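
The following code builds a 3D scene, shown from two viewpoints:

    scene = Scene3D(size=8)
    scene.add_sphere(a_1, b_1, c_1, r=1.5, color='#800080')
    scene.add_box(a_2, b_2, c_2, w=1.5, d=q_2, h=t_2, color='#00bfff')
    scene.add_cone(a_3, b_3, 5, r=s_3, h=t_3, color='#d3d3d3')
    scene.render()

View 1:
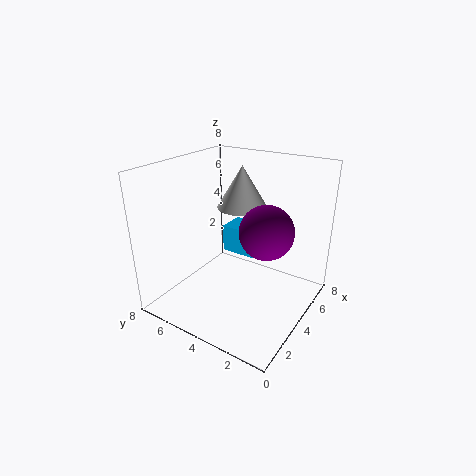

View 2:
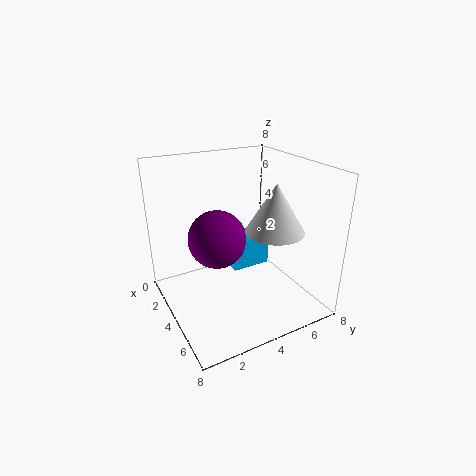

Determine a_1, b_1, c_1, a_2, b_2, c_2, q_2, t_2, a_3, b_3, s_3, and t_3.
a_1 = 4.5
b_1 = 2.5
c_1 = 4.5
a_2 = 4
b_2 = 3
c_2 = 3
q_2 = 2
t_2 = 1.5
a_3 = 6
b_3 = 5
s_3 = 1.5
t_3 = 2.5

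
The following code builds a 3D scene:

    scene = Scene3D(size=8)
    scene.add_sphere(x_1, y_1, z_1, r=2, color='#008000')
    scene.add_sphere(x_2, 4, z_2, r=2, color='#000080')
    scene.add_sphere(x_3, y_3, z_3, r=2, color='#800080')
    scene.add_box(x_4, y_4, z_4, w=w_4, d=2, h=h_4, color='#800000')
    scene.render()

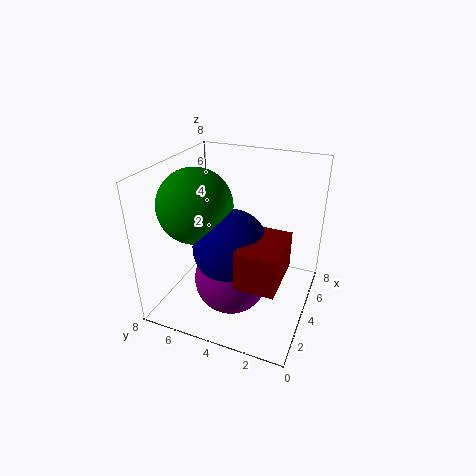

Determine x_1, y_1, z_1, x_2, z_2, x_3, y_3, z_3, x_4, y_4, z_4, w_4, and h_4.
x_1 = 3; y_1 = 6; z_1 = 6; x_2 = 3; z_2 = 4; x_3 = 3; y_3 = 4; z_3 = 2; x_4 = 1; y_4 = 1; z_4 = 3; w_4 = 3; h_4 = 2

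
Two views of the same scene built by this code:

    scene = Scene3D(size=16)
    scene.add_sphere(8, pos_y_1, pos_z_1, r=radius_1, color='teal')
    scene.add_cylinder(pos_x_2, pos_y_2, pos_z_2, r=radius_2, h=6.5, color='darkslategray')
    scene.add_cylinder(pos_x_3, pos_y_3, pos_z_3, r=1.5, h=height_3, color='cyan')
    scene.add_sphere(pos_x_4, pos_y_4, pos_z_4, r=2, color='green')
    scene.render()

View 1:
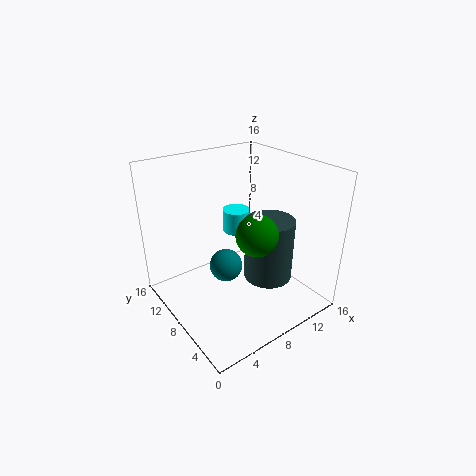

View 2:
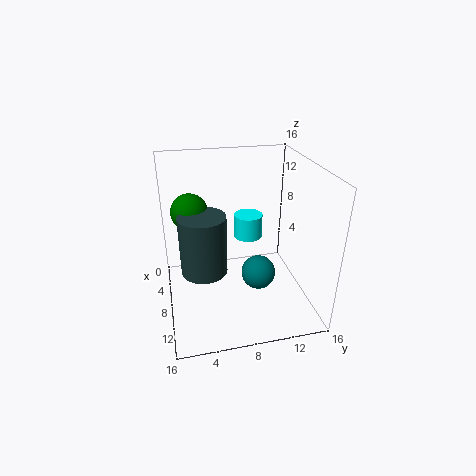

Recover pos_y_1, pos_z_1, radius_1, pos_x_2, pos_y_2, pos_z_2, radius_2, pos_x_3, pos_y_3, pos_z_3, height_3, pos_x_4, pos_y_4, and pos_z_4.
pos_y_1 = 10.5; pos_z_1 = 3; radius_1 = 2; pos_x_2 = 9; pos_y_2 = 4; pos_z_2 = 5; radius_2 = 2.5; pos_x_3 = 8.5; pos_y_3 = 9; pos_z_3 = 8.5; height_3 = 2.5; pos_x_4 = 6.5; pos_y_4 = 3; pos_z_4 = 11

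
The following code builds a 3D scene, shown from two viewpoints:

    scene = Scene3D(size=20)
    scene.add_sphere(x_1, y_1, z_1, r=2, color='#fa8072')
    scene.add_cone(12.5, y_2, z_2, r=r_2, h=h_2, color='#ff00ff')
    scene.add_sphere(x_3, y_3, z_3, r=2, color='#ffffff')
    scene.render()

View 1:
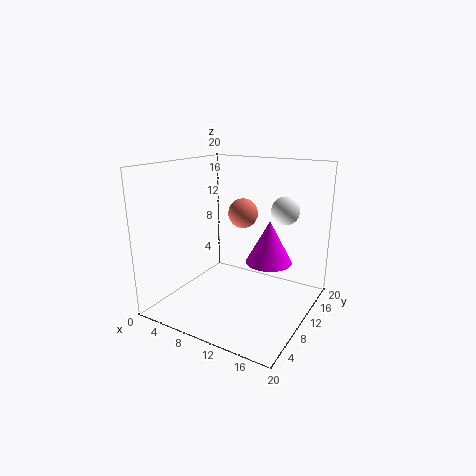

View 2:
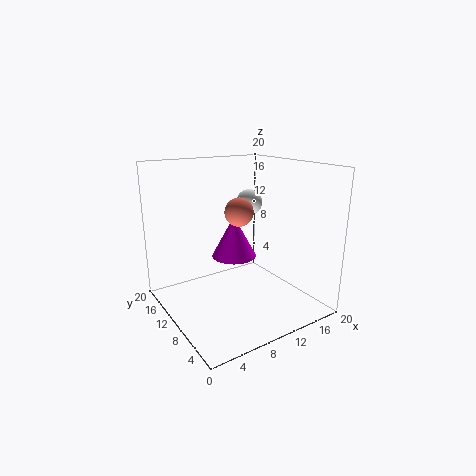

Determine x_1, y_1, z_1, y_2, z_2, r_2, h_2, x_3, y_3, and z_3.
x_1 = 10.5
y_1 = 10.5
z_1 = 13.5
y_2 = 15
z_2 = 5
r_2 = 3.5
h_2 = 6.5
x_3 = 15
y_3 = 14.5
z_3 = 13.5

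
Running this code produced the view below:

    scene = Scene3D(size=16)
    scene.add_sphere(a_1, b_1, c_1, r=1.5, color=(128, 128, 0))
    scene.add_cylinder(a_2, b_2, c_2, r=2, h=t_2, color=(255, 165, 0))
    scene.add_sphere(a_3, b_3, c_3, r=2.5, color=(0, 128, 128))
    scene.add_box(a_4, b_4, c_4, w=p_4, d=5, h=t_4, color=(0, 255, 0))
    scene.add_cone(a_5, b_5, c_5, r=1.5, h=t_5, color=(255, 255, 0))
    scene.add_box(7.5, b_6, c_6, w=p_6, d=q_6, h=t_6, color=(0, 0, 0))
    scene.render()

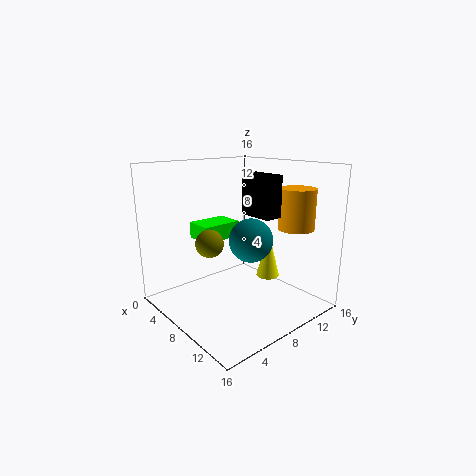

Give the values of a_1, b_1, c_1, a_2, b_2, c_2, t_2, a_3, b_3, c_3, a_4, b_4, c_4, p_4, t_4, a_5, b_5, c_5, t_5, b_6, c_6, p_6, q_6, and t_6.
a_1 = 7.5
b_1 = 4.5
c_1 = 8
a_2 = 12
b_2 = 13
c_2 = 9
t_2 = 4.5
a_3 = 8.5
b_3 = 9.5
c_3 = 7.5
a_4 = 0.5
b_4 = 6.5
c_4 = 6.5
p_4 = 3.5
t_4 = 2
a_5 = 6.5
b_5 = 14.5
c_5 = 1
t_5 = 6
b_6 = 9
c_6 = 10.5
p_6 = 4
q_6 = 2
t_6 = 4.5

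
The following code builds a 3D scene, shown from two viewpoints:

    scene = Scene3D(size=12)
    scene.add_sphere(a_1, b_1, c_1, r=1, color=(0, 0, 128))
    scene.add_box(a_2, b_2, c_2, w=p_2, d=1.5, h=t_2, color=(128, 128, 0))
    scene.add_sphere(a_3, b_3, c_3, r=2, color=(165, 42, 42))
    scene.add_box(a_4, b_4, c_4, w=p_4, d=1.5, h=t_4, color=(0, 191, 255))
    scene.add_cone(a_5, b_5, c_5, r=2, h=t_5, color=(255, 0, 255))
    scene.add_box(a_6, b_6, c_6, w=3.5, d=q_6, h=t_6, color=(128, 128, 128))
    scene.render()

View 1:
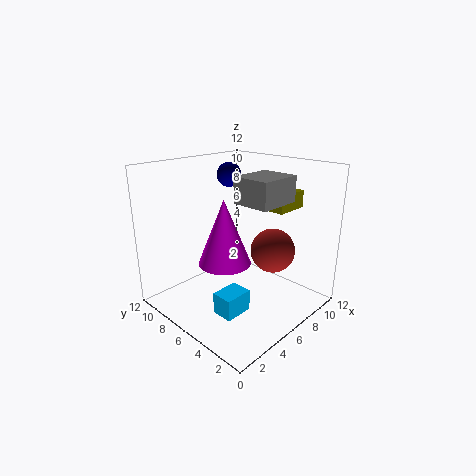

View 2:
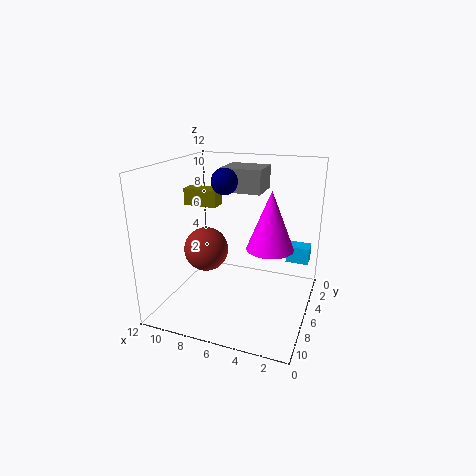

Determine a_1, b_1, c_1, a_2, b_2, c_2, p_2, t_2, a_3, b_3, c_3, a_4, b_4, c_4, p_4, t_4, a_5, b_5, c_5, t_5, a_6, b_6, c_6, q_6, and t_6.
a_1 = 6.5
b_1 = 7.5
c_1 = 11
a_2 = 8.5
b_2 = 3.5
c_2 = 8
p_2 = 3
t_2 = 1.5
a_3 = 9.5
b_3 = 5
c_3 = 4
a_4 = 0.5
b_4 = 1.5
c_4 = 3
p_4 = 2
t_4 = 1.5
a_5 = 3.5
b_5 = 5
c_5 = 5
t_5 = 5
a_6 = 4.5
b_6 = 2
c_6 = 9.5
q_6 = 3
t_6 = 2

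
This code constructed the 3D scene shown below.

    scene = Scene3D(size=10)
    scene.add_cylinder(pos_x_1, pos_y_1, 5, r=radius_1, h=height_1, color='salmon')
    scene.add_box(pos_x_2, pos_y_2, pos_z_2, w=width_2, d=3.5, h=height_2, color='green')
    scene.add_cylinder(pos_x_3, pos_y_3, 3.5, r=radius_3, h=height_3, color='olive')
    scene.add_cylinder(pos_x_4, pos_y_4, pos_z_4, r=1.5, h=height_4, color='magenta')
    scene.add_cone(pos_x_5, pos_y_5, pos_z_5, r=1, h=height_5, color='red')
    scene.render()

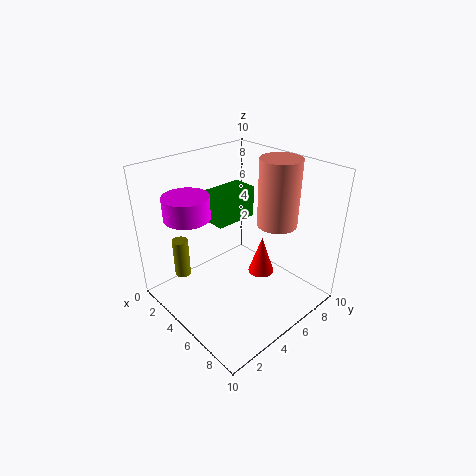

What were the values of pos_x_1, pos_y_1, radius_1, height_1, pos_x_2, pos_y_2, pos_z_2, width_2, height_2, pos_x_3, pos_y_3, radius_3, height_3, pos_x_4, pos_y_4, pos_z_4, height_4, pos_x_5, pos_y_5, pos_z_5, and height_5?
pos_x_1 = 5.5; pos_y_1 = 8.5; radius_1 = 1.5; height_1 = 5; pos_x_2 = 0.5; pos_y_2 = 5.5; pos_z_2 = 4.5; width_2 = 2; height_2 = 2.5; pos_x_3 = 4; pos_y_3 = 1; radius_3 = 0.5; height_3 = 2.5; pos_x_4 = 3.5; pos_y_4 = 2; pos_z_4 = 7; height_4 = 1.5; pos_x_5 = 5; pos_y_5 = 7.5; pos_z_5 = 1; height_5 = 3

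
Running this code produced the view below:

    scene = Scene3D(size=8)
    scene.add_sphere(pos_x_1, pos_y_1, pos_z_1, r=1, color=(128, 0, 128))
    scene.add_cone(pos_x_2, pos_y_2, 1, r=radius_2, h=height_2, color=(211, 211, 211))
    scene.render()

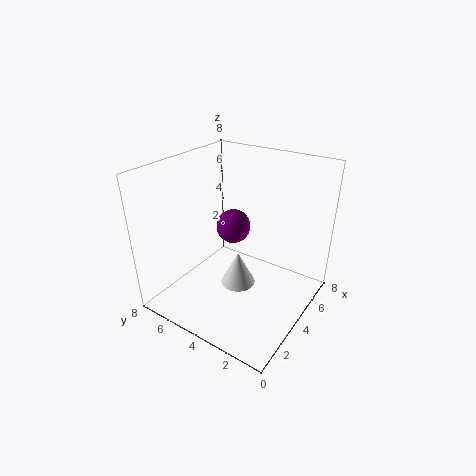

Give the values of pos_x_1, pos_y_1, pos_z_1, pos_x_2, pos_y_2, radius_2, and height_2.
pos_x_1 = 5, pos_y_1 = 5, pos_z_1 = 4, pos_x_2 = 4, pos_y_2 = 4, radius_2 = 1, height_2 = 2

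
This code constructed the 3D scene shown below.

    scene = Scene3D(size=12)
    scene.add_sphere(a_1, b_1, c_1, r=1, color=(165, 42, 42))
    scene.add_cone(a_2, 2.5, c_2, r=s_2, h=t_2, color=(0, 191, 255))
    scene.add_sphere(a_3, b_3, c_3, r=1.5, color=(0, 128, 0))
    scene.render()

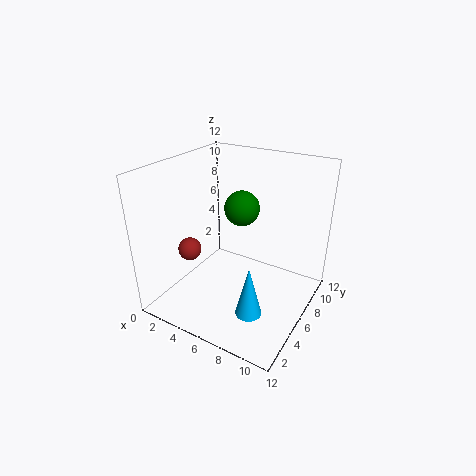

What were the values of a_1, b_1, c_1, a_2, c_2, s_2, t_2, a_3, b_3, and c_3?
a_1 = 2
b_1 = 4.5
c_1 = 4.5
a_2 = 9
c_2 = 2
s_2 = 1
t_2 = 4
a_3 = 5.5
b_3 = 7.5
c_3 = 8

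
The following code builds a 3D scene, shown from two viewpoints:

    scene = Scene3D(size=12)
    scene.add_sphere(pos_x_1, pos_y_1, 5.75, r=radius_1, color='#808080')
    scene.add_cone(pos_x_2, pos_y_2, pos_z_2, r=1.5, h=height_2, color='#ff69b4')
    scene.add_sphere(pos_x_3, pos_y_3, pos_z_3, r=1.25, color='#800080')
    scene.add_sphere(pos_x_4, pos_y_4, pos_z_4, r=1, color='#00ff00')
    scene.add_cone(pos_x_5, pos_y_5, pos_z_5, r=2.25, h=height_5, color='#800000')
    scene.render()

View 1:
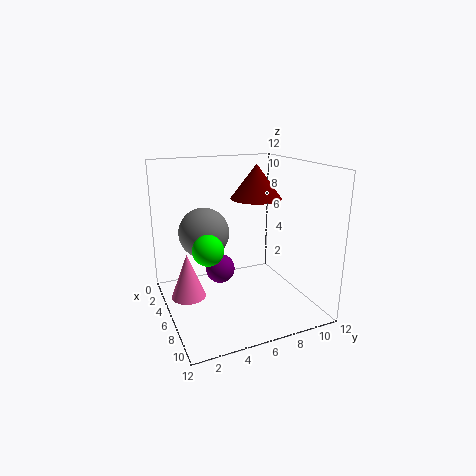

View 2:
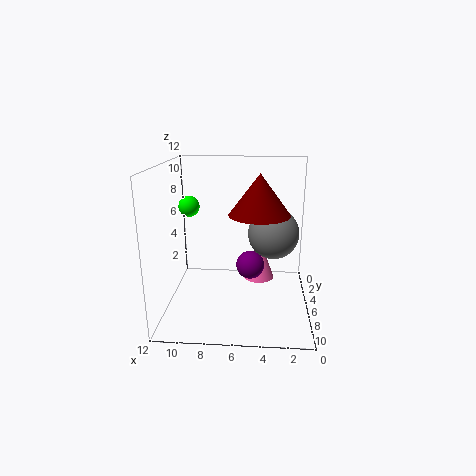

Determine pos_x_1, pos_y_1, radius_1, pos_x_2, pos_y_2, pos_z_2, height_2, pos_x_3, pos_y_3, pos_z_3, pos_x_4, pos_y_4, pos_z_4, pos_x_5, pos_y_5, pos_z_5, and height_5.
pos_x_1 = 3, pos_y_1 = 4, radius_1 = 2.25, pos_x_2 = 4.25, pos_y_2 = 2, pos_z_2 = 0.5, height_2 = 4, pos_x_3 = 5, pos_y_3 = 4.75, pos_z_3 = 3, pos_x_4 = 11, pos_y_4 = 1.75, pos_z_4 = 7.5, pos_x_5 = 4.25, pos_y_5 = 8.5, pos_z_5 = 8.75, height_5 = 3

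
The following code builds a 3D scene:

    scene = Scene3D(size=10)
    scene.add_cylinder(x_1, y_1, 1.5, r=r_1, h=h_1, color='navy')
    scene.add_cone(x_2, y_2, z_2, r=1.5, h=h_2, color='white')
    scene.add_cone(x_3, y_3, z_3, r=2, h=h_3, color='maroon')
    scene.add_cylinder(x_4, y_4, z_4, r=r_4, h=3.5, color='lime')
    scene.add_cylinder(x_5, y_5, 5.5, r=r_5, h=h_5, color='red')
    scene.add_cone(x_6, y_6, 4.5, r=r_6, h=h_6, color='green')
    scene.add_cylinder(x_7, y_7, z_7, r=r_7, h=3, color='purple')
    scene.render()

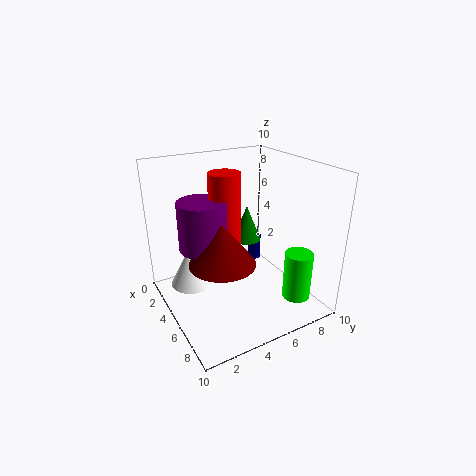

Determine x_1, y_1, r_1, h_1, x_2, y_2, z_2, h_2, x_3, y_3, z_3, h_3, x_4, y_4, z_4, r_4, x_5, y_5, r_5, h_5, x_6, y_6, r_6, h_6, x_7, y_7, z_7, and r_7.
x_1 = 2.5, y_1 = 8, r_1 = 0.5, h_1 = 2, x_2 = 3.5, y_2 = 2, z_2 = 1.5, h_2 = 3, x_3 = 7.5, y_3 = 2.5, z_3 = 5, h_3 = 2.5, x_4 = 7.5, y_4 = 8.5, z_4 = 0.5, r_4 = 1, x_5 = 6, y_5 = 3.5, r_5 = 1, h_5 = 4.5, x_6 = 4.5, y_6 = 6, r_6 = 1, h_6 = 2.5, x_7 = 6, y_7 = 2, z_7 = 5.5, r_7 = 1.5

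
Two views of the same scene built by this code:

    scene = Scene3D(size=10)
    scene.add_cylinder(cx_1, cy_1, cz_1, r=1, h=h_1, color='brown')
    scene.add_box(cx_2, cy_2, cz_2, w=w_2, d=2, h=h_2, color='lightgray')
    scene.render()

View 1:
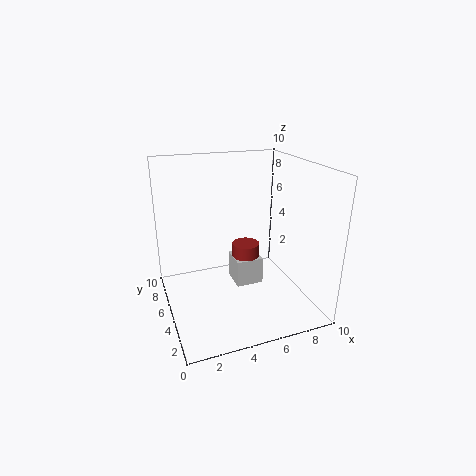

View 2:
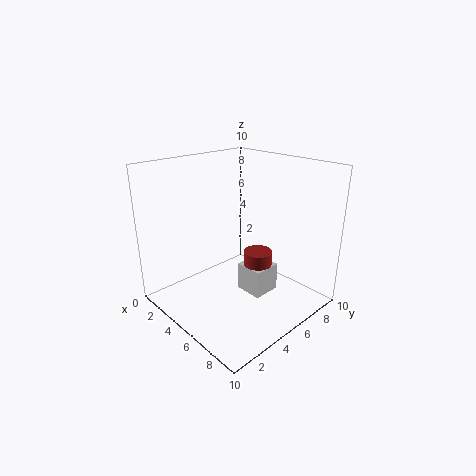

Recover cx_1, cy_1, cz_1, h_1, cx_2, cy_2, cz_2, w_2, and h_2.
cx_1 = 6, cy_1 = 6, cz_1 = 2, h_1 = 2, cx_2 = 5, cy_2 = 5, cz_2 = 1, w_2 = 2, h_2 = 2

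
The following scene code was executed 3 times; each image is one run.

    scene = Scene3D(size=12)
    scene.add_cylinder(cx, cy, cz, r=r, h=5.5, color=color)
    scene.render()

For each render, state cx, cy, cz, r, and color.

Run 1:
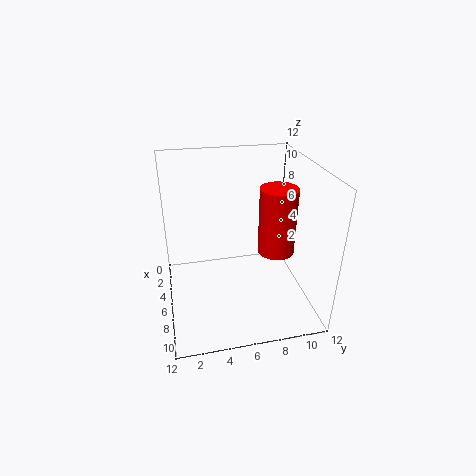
cx = 7; cy = 9; cz = 5; r = 1.5; color = 'red'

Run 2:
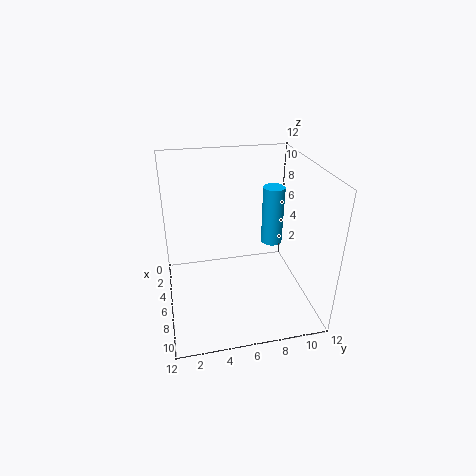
cx = 3; cy = 10; cz = 3.5; r = 1; color = 'deepskyblue'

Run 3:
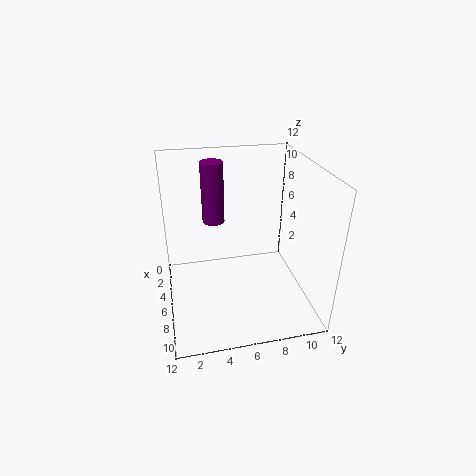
cx = 2.5; cy = 4.5; cz = 6; r = 1; color = 'purple'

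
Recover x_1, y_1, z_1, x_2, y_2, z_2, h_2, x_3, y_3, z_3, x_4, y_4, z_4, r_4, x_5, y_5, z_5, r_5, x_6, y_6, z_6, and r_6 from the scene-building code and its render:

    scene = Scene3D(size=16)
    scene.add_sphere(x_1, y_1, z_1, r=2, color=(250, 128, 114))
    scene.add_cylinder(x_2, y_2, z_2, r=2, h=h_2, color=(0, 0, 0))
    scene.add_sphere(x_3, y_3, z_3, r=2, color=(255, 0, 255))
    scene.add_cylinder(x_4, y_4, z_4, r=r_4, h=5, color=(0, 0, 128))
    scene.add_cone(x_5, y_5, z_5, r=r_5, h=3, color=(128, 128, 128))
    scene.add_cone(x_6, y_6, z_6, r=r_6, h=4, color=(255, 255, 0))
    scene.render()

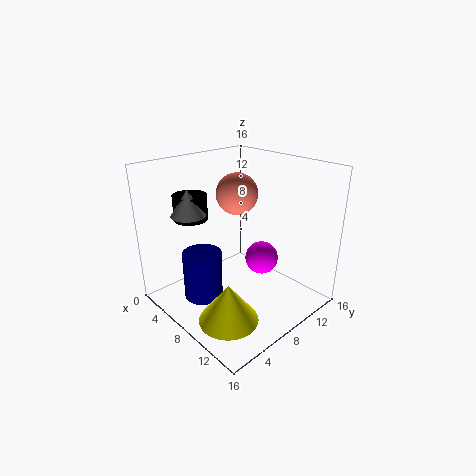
x_1 = 10, y_1 = 6, z_1 = 14, x_2 = 2, y_2 = 6, z_2 = 9, h_2 = 3, x_3 = 8, y_3 = 12, z_3 = 4, x_4 = 8, y_4 = 3, z_4 = 3, r_4 = 2, x_5 = 3, y_5 = 5, z_5 = 10, r_5 = 2, x_6 = 12, y_6 = 3, z_6 = 2, r_6 = 3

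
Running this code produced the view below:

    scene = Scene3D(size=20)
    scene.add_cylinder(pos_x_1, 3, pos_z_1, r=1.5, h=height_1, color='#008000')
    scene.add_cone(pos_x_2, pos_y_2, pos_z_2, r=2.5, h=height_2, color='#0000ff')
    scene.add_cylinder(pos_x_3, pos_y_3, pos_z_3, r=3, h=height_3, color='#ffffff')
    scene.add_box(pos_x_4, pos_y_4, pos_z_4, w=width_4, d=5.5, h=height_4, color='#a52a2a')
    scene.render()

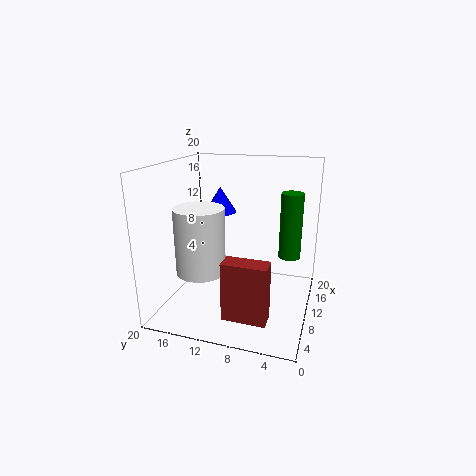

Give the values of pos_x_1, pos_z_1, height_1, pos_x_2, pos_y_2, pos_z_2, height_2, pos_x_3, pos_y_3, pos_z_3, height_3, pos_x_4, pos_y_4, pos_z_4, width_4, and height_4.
pos_x_1 = 11.5; pos_z_1 = 7.5; height_1 = 9; pos_x_2 = 16.5; pos_y_2 = 15; pos_z_2 = 11.5; height_2 = 4; pos_x_3 = 3; pos_y_3 = 12.5; pos_z_3 = 8; height_3 = 8; pos_x_4 = 1.5; pos_y_4 = 4; pos_z_4 = 2.5; width_4 = 2.5; height_4 = 7.5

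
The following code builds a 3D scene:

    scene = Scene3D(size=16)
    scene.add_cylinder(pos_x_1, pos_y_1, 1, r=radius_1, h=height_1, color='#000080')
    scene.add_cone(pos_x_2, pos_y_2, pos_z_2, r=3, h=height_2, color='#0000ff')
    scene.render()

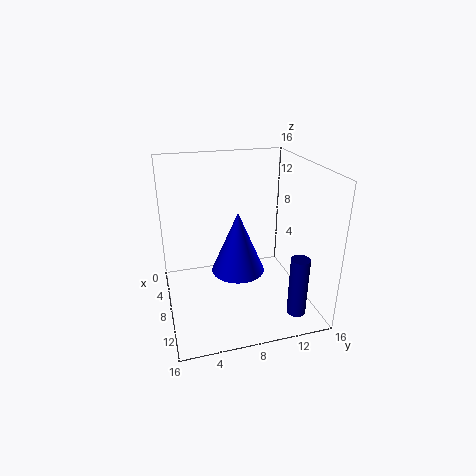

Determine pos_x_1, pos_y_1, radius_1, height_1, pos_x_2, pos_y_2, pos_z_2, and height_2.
pos_x_1 = 13.5
pos_y_1 = 13
radius_1 = 1
height_1 = 6.5
pos_x_2 = 8
pos_y_2 = 8
pos_z_2 = 4
height_2 = 7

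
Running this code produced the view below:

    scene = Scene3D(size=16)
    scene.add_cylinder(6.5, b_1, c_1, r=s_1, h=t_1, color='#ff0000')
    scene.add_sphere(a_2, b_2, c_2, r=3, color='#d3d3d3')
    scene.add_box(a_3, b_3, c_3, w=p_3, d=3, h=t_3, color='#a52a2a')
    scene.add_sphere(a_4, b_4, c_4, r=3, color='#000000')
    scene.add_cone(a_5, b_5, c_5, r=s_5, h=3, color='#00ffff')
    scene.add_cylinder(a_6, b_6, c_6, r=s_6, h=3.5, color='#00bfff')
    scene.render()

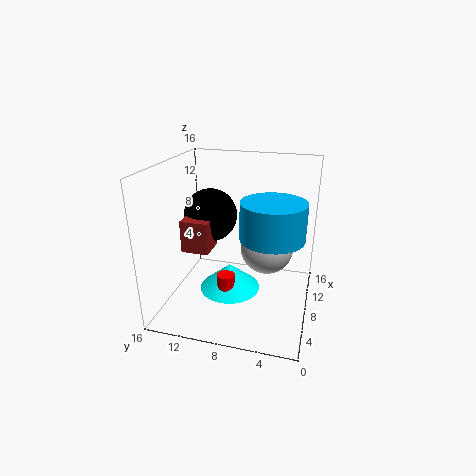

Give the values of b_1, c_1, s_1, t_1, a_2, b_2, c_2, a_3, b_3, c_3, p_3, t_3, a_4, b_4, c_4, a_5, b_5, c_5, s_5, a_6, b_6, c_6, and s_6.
b_1 = 9; c_1 = 1; s_1 = 1; t_1 = 3; a_2 = 9.5; b_2 = 5; c_2 = 6.5; a_3 = 5; b_3 = 10.5; c_3 = 7; p_3 = 3; t_3 = 3.5; a_4 = 9; b_4 = 11.5; c_4 = 10; a_5 = 8; b_5 = 9; c_5 = 1.5; s_5 = 3.5; a_6 = 3.5; b_6 = 3.5; c_6 = 10.5; s_6 = 3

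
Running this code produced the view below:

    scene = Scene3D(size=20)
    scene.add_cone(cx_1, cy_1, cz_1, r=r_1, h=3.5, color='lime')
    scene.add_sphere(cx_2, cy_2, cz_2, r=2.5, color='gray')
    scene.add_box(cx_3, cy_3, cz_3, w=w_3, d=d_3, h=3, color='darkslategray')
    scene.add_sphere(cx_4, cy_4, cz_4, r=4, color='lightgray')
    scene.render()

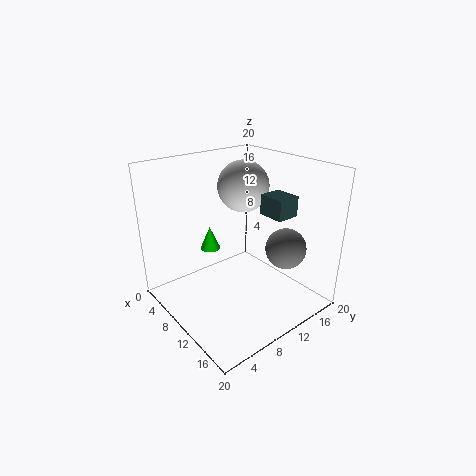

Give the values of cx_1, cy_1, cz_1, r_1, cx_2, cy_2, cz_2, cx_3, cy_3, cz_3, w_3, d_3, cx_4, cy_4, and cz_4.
cx_1 = 4.5
cy_1 = 9
cz_1 = 6.5
r_1 = 1.5
cx_2 = 17.5
cy_2 = 11.5
cz_2 = 11
cx_3 = 9
cy_3 = 15
cz_3 = 12
w_3 = 4
d_3 = 3.5
cx_4 = 4.5
cy_4 = 15.5
cz_4 = 15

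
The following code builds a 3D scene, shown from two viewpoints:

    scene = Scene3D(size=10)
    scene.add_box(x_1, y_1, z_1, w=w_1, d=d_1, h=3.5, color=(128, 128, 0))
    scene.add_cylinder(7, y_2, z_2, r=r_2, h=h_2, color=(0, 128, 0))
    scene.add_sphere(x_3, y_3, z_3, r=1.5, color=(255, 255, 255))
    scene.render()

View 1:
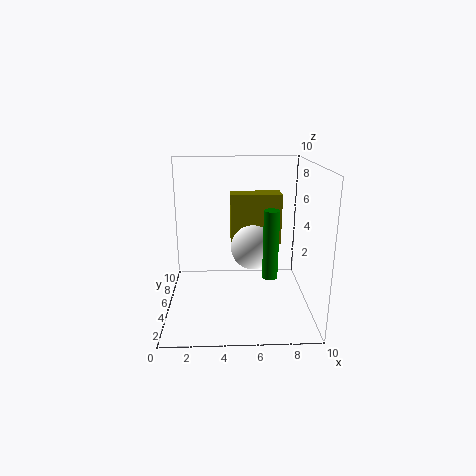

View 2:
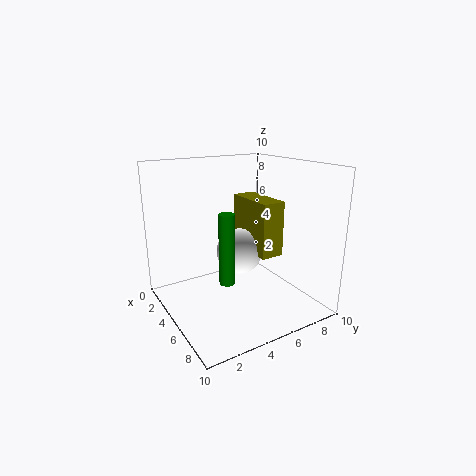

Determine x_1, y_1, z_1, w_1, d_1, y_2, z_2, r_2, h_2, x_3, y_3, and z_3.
x_1 = 4.5, y_1 = 5, z_1 = 4.5, w_1 = 3.5, d_1 = 1.5, y_2 = 3, z_2 = 3, r_2 = 0.5, h_2 = 4.5, x_3 = 6, y_3 = 4.5, z_3 = 4.5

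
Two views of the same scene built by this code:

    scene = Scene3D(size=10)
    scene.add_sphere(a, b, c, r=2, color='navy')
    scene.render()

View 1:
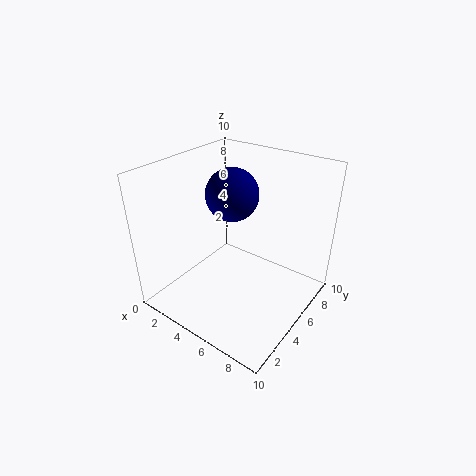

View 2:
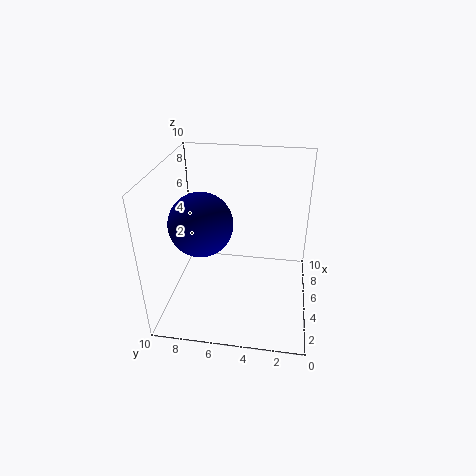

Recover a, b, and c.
a = 3, b = 7, c = 7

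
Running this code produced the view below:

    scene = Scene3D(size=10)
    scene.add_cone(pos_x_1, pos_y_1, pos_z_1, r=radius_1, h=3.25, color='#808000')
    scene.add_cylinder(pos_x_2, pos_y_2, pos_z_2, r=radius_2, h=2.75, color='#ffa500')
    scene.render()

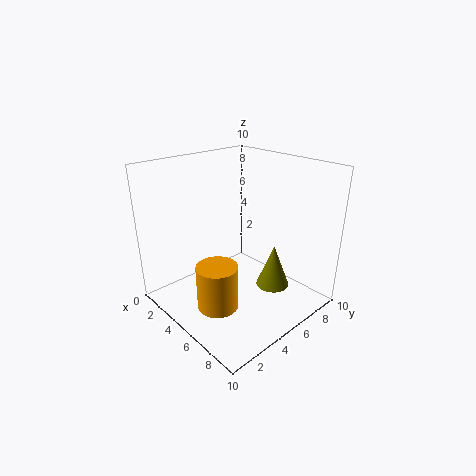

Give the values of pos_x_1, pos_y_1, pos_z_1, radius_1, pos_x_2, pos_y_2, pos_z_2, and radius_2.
pos_x_1 = 6
pos_y_1 = 7.75
pos_z_1 = 0.5
radius_1 = 1.25
pos_x_2 = 7
pos_y_2 = 1.5
pos_z_2 = 2.25
radius_2 = 1.25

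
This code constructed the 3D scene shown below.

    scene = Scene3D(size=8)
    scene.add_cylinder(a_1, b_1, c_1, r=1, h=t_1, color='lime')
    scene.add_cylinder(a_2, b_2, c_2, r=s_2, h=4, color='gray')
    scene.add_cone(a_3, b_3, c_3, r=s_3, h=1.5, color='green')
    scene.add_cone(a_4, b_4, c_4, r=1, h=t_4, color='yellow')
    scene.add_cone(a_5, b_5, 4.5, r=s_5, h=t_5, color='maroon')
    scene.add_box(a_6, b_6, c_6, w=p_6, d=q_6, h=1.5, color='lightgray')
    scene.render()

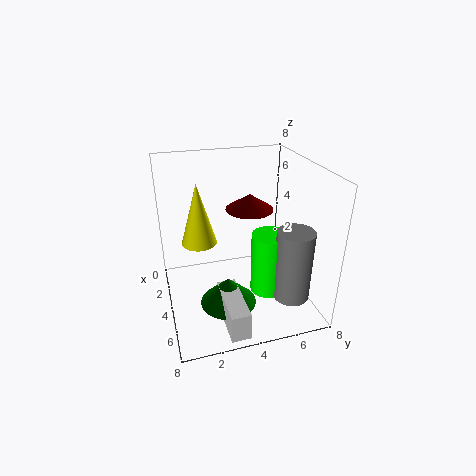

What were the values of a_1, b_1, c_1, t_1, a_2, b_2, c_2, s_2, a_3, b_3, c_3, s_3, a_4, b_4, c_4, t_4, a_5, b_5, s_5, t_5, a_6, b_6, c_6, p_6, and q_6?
a_1 = 5
b_1 = 5.5
c_1 = 1
t_1 = 3.5
a_2 = 6
b_2 = 6.5
c_2 = 1
s_2 = 1
a_3 = 5.5
b_3 = 3
c_3 = 1
s_3 = 1.5
a_4 = 3
b_4 = 2
c_4 = 3.5
t_4 = 3.5
a_5 = 1.5
b_5 = 5.5
s_5 = 1.5
t_5 = 1
a_6 = 5
b_6 = 2.5
c_6 = 0.5
p_6 = 3
q_6 = 1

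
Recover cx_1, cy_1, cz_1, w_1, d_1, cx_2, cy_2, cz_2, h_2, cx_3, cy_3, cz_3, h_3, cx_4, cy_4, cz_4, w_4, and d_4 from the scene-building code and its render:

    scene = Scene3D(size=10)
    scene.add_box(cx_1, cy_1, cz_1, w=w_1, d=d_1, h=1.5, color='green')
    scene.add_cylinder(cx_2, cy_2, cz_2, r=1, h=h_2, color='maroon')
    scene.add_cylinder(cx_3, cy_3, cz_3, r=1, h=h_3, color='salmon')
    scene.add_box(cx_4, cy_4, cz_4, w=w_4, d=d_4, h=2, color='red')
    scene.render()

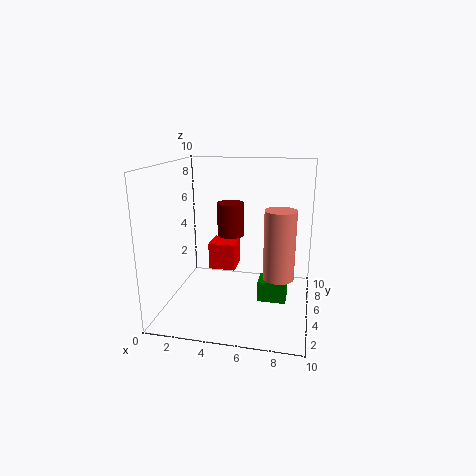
cx_1 = 6.5; cy_1 = 4.5; cz_1 = 0.5; w_1 = 2; d_1 = 1.5; cx_2 = 4; cy_2 = 7; cz_2 = 4.5; h_2 = 2.5; cx_3 = 8; cy_3 = 3.5; cz_3 = 3; h_3 = 4.5; cx_4 = 2.5; cy_4 = 6; cz_4 = 2; w_4 = 2; d_4 = 2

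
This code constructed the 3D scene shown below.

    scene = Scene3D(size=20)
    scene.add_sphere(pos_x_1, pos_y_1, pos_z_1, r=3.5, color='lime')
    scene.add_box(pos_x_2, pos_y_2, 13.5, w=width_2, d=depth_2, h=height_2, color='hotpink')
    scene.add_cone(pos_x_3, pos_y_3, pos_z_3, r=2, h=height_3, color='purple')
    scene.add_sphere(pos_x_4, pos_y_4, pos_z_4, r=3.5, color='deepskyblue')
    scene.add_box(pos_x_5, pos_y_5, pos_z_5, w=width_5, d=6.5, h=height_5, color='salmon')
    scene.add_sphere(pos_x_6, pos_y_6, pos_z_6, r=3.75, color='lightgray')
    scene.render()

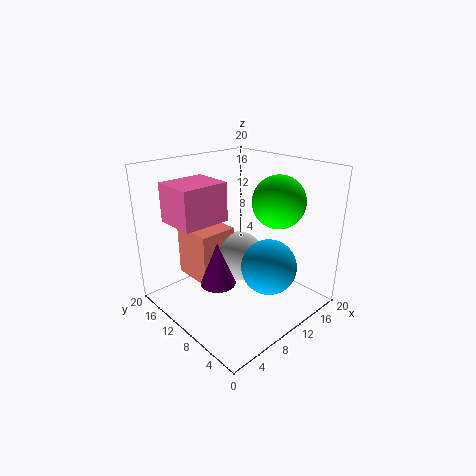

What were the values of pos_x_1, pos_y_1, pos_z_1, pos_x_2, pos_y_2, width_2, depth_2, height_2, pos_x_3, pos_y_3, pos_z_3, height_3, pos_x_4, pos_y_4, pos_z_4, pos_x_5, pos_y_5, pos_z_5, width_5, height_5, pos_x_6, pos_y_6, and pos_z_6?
pos_x_1 = 13.25; pos_y_1 = 5.75; pos_z_1 = 15.5; pos_x_2 = 1.25; pos_y_2 = 9.25; width_2 = 6.25; depth_2 = 5.5; height_2 = 5; pos_x_3 = 2.25; pos_y_3 = 5; pos_z_3 = 8.5; height_3 = 5; pos_x_4 = 9.5; pos_y_4 = 3.75; pos_z_4 = 8.25; pos_x_5 = 6.25; pos_y_5 = 13; pos_z_5 = 2.25; width_5 = 5.75; height_5 = 7.75; pos_x_6 = 12.25; pos_y_6 = 12.25; pos_z_6 = 5.5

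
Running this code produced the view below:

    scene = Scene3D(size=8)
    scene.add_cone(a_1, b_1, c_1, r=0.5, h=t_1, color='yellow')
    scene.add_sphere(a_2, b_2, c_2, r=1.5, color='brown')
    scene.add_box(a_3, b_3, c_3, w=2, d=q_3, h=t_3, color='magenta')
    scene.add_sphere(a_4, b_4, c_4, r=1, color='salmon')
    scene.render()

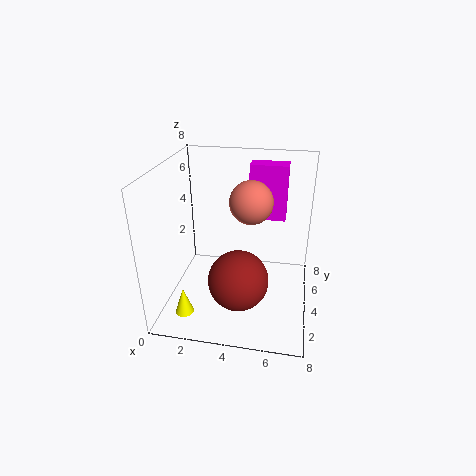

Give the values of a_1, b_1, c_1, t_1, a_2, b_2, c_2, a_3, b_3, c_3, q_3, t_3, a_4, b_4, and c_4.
a_1 = 1.5, b_1 = 1.5, c_1 = 0.5, t_1 = 1.5, a_2 = 4.5, b_2 = 1.5, c_2 = 3, a_3 = 4.5, b_3 = 4.5, c_3 = 5, q_3 = 1, t_3 = 3, a_4 = 5, b_4 = 2, c_4 = 7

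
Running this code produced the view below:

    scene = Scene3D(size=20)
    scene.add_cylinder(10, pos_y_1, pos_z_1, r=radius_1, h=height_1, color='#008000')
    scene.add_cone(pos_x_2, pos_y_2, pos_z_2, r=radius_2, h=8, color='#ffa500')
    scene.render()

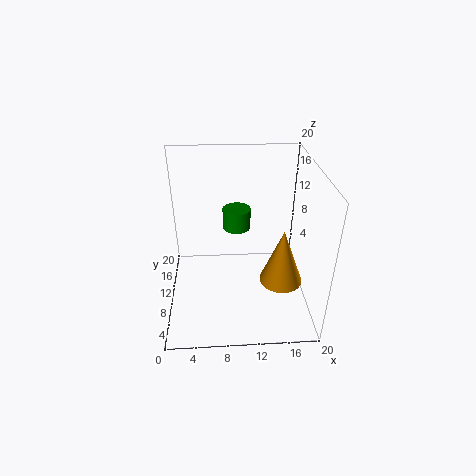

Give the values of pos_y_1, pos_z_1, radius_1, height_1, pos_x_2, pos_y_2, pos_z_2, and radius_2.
pos_y_1 = 13; pos_z_1 = 10; radius_1 = 2; height_1 = 3; pos_x_2 = 16; pos_y_2 = 8; pos_z_2 = 4; radius_2 = 3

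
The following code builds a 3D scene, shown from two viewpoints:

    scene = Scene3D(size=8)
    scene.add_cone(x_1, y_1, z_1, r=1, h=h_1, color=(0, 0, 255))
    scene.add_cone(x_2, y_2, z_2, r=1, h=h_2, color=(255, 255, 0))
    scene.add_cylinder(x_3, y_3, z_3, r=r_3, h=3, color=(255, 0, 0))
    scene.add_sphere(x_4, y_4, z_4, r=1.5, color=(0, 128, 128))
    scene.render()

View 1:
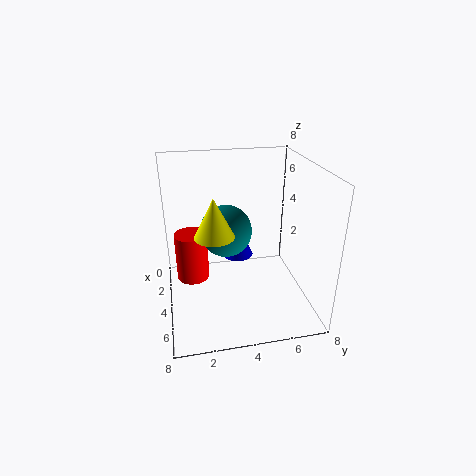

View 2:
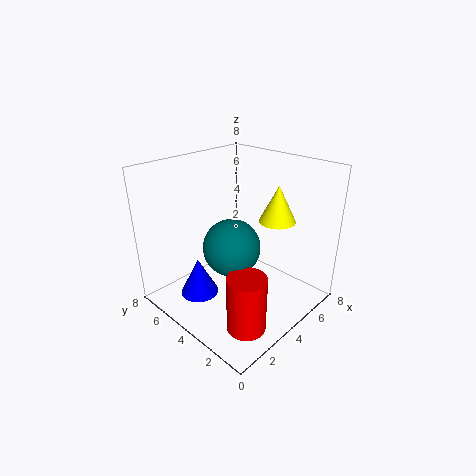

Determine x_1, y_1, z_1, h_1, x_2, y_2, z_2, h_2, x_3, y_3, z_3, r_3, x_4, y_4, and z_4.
x_1 = 1.5; y_1 = 4.5; z_1 = 1.5; h_1 = 2; x_2 = 5.5; y_2 = 2.5; z_2 = 5; h_2 = 2; x_3 = 2; y_3 = 1.5; z_3 = 0.5; r_3 = 1; x_4 = 3; y_4 = 3.5; z_4 = 4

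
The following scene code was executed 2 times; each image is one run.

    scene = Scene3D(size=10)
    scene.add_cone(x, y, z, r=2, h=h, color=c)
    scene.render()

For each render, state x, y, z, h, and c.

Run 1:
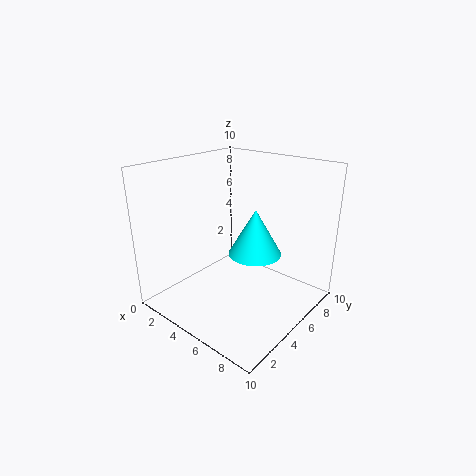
x = 5; y = 7; z = 3; h = 3.5; c = 'cyan'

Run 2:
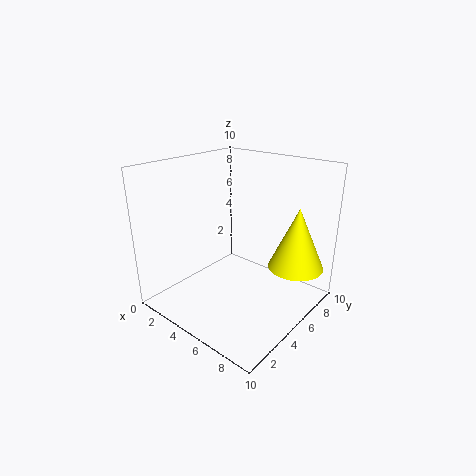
x = 8; y = 8; z = 2.5; h = 4.5; c = 'yellow'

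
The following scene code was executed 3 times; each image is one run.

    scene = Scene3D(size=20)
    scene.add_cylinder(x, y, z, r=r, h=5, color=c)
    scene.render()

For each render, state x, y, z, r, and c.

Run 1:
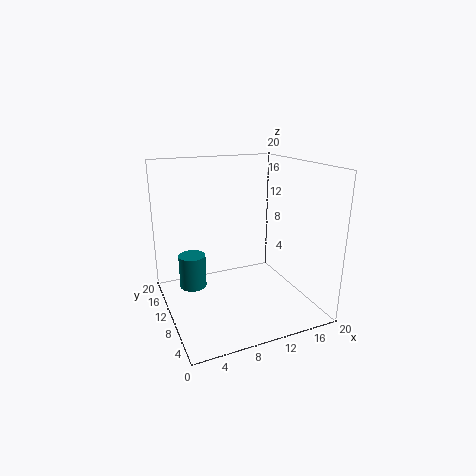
x = 4.5; y = 14.5; z = 1.5; r = 2; c = 'teal'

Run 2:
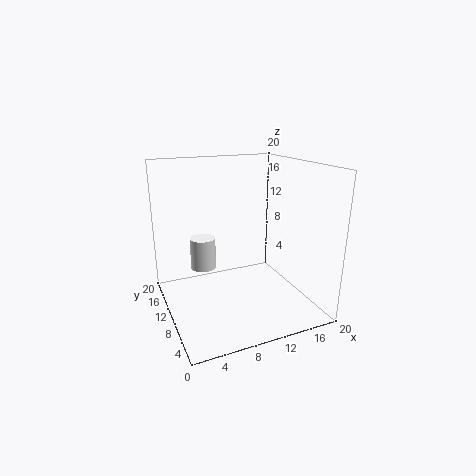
x = 7; y = 17; z = 3; r = 2; c = 'white'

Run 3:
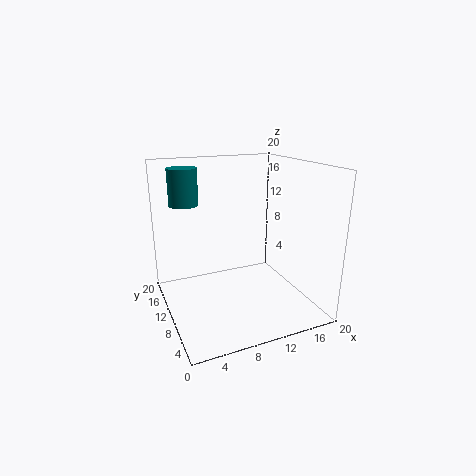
x = 3.5; y = 13.5; z = 14.5; r = 2; c = 'teal'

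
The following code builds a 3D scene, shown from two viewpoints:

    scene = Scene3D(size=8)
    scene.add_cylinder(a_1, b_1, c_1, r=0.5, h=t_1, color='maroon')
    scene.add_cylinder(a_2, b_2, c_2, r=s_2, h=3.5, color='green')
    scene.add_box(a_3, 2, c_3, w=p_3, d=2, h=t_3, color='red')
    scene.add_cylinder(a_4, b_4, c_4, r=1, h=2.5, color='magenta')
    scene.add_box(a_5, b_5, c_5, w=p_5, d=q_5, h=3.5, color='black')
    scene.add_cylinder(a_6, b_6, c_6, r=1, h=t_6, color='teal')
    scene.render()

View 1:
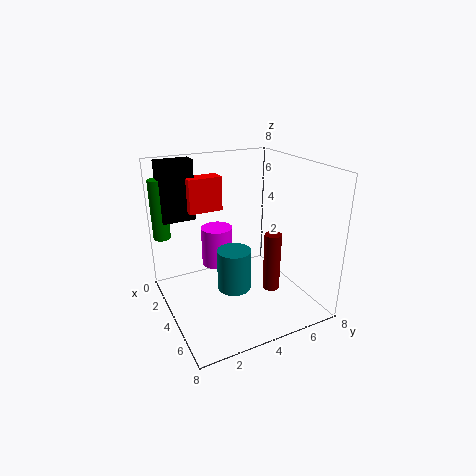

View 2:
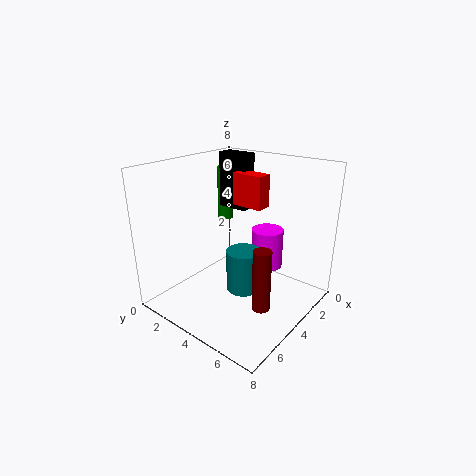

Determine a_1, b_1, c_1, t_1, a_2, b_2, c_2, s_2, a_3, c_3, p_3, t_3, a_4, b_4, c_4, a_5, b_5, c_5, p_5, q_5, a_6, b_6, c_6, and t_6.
a_1 = 4.5
b_1 = 6
c_1 = 0.5
t_1 = 3.5
a_2 = 1
b_2 = 0.5
c_2 = 3.5
s_2 = 0.5
a_3 = 1
c_3 = 5
p_3 = 1
t_3 = 2
a_4 = 1
b_4 = 4
c_4 = 1
a_5 = 0.5
b_5 = 0.5
c_5 = 4.5
p_5 = 1
q_5 = 2
a_6 = 3.5
b_6 = 4
c_6 = 0.5
t_6 = 2.5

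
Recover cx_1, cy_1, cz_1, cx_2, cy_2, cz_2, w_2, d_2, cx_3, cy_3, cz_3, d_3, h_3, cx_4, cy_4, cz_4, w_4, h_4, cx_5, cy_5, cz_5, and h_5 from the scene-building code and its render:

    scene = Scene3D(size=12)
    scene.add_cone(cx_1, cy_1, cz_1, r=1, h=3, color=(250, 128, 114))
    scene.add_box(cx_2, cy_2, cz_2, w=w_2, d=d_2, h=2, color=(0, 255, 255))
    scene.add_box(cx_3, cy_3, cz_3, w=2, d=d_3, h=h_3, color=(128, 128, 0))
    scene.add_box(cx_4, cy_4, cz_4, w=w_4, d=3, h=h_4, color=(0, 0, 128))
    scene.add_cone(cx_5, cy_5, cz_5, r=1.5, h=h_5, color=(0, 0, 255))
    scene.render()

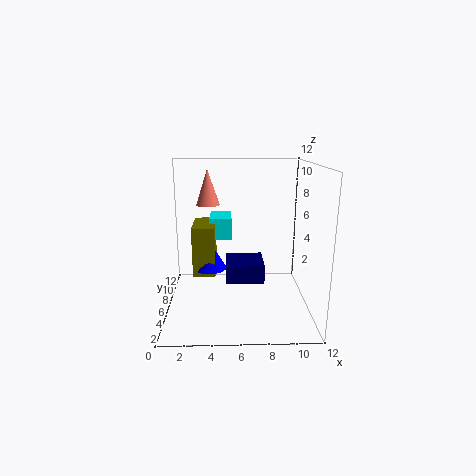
cx_1 = 3.5, cy_1 = 7.5, cz_1 = 8.5, cx_2 = 3.5, cy_2 = 8.5, cz_2 = 5, w_2 = 2, d_2 = 3, cx_3 = 2, cy_3 = 7, cz_3 = 2, d_3 = 4, h_3 = 4.5, cx_4 = 5, cy_4 = 3.5, cz_4 = 3, w_4 = 3, h_4 = 1.5, cx_5 = 3.5, cy_5 = 8, cz_5 = 2.5, h_5 = 2.5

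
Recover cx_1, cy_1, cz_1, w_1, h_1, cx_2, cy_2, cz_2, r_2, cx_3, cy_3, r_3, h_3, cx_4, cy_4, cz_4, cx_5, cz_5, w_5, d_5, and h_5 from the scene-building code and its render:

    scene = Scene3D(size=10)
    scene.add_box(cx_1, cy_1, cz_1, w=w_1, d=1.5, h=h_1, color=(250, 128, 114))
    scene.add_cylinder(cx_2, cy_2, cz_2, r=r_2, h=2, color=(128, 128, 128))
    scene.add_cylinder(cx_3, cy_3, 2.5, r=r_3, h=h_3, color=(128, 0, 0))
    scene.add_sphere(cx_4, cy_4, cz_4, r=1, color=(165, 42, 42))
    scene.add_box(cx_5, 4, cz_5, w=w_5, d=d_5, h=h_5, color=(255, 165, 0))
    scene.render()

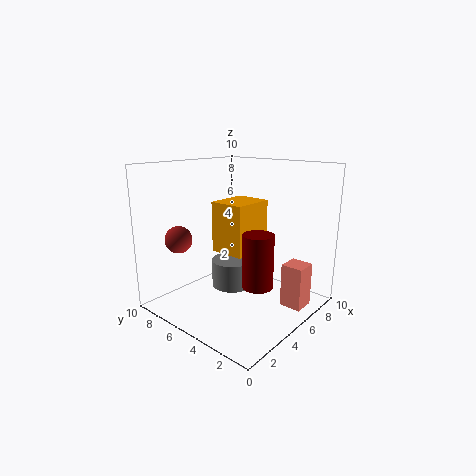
cx_1 = 6
cy_1 = 0.5
cz_1 = 0.5
w_1 = 1.5
h_1 = 3
cx_2 = 5.5
cy_2 = 6
cz_2 = 1
r_2 = 1.5
cx_3 = 4
cy_3 = 2.5
r_3 = 1
h_3 = 3.5
cx_4 = 3
cy_4 = 9
cz_4 = 4.5
cx_5 = 4
cz_5 = 4
w_5 = 3
d_5 = 2.5
h_5 = 3.5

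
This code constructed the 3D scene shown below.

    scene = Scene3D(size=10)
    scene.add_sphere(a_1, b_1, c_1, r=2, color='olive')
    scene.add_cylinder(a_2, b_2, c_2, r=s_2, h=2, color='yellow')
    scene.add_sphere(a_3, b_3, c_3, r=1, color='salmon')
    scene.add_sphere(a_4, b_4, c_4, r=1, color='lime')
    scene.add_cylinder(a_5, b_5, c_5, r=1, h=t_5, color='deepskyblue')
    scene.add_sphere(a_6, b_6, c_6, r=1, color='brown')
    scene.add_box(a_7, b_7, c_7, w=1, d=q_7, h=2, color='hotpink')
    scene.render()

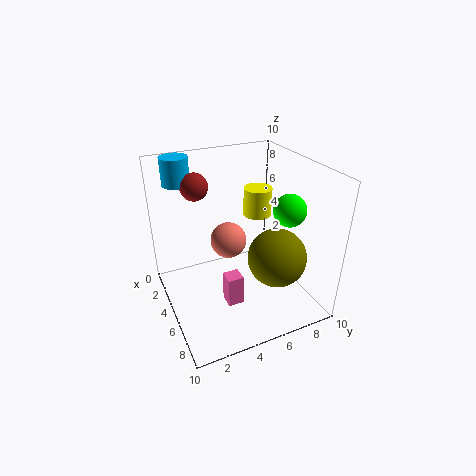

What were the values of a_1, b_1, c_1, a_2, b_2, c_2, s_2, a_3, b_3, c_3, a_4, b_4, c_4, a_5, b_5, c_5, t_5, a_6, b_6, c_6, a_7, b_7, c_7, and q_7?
a_1 = 7; b_1 = 7; c_1 = 4; a_2 = 4; b_2 = 7; c_2 = 6; s_2 = 1; a_3 = 8; b_3 = 3; c_3 = 7; a_4 = 8; b_4 = 7; c_4 = 8; a_5 = 1; b_5 = 2; c_5 = 8; t_5 = 2; a_6 = 2; b_6 = 3; c_6 = 8; a_7 = 7; b_7 = 3; c_7 = 2; q_7 = 1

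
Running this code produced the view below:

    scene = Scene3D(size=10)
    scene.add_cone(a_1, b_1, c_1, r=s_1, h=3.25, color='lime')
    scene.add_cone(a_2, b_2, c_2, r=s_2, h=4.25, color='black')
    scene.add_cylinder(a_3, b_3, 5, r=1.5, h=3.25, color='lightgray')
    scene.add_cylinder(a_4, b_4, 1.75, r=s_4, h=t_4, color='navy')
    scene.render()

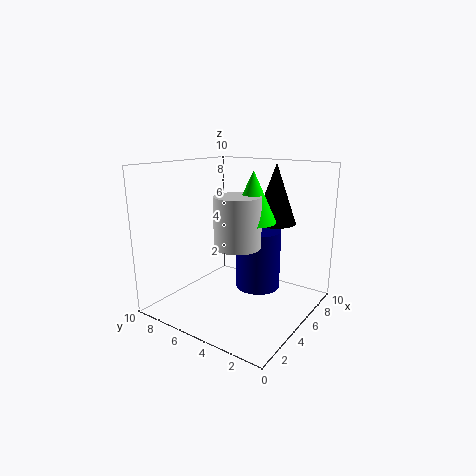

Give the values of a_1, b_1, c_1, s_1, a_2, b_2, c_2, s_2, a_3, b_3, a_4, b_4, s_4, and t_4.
a_1 = 4.5
b_1 = 3.5
c_1 = 6.5
s_1 = 1.5
a_2 = 7.5
b_2 = 3.5
c_2 = 5.75
s_2 = 1.5
a_3 = 3.5
b_3 = 4
a_4 = 5.25
b_4 = 3.5
s_4 = 1.5
t_4 = 4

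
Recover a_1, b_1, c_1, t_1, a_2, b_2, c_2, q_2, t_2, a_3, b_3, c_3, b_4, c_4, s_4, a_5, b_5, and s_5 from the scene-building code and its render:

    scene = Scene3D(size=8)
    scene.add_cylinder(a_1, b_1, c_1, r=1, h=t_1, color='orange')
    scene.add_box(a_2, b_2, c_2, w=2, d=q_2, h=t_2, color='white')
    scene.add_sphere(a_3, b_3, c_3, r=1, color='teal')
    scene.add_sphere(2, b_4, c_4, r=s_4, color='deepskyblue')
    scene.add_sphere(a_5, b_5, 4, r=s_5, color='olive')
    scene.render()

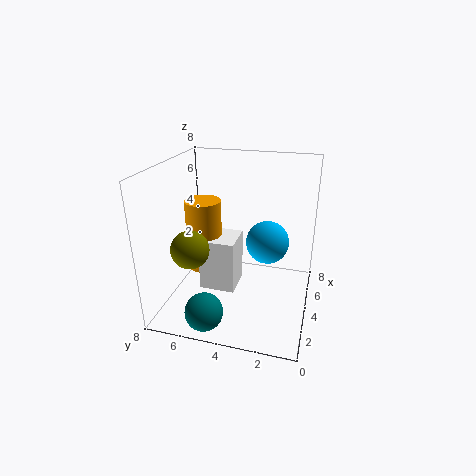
a_1 = 4, b_1 = 6, c_1 = 2, t_1 = 4, a_2 = 3, b_2 = 4, c_2 = 1, q_2 = 2, t_2 = 3, a_3 = 1, b_3 = 5, c_3 = 1, b_4 = 2, c_4 = 5, s_4 = 1, a_5 = 2, b_5 = 6, s_5 = 1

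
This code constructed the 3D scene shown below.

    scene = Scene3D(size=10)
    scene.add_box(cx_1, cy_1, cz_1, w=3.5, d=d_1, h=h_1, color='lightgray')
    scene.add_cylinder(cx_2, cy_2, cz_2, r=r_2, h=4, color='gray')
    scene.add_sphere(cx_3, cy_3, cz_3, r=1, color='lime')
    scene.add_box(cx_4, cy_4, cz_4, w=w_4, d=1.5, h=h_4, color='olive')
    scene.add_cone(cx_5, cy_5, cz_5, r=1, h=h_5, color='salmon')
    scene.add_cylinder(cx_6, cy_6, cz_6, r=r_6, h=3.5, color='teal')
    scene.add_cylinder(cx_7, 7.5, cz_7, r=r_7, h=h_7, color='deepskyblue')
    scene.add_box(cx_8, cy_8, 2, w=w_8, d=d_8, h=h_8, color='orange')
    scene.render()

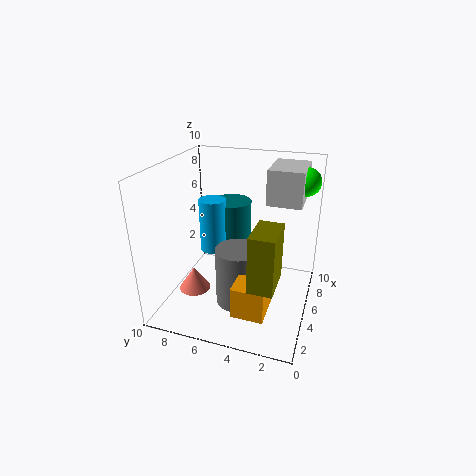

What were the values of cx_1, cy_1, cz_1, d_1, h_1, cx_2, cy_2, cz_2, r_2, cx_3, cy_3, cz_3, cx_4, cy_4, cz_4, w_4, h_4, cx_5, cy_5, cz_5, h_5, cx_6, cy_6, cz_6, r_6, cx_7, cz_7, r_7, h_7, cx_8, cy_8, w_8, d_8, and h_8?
cx_1 = 6.5
cy_1 = 1
cz_1 = 7
d_1 = 2.5
h_1 = 2.5
cx_2 = 3.5
cy_2 = 4.5
cz_2 = 1
r_2 = 1.5
cx_3 = 8
cy_3 = 1
cz_3 = 8.5
cx_4 = 0.5
cy_4 = 1.5
cz_4 = 4
w_4 = 2.5
h_4 = 3.5
cx_5 = 2
cy_5 = 7
cz_5 = 2.5
h_5 = 1.5
cx_6 = 8
cy_6 = 6.5
cz_6 = 3
r_6 = 1.5
cx_7 = 6.5
cz_7 = 3
r_7 = 1
h_7 = 4
cx_8 = 0.5
cy_8 = 2
w_8 = 2.5
d_8 = 2
h_8 = 2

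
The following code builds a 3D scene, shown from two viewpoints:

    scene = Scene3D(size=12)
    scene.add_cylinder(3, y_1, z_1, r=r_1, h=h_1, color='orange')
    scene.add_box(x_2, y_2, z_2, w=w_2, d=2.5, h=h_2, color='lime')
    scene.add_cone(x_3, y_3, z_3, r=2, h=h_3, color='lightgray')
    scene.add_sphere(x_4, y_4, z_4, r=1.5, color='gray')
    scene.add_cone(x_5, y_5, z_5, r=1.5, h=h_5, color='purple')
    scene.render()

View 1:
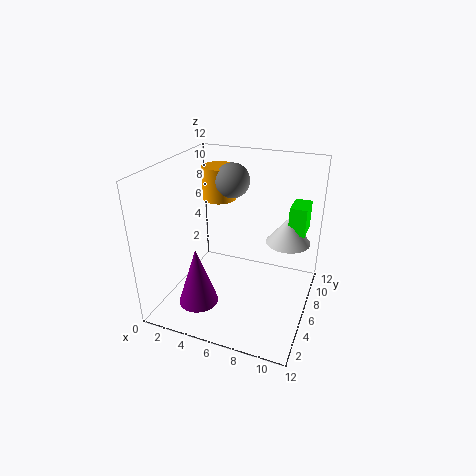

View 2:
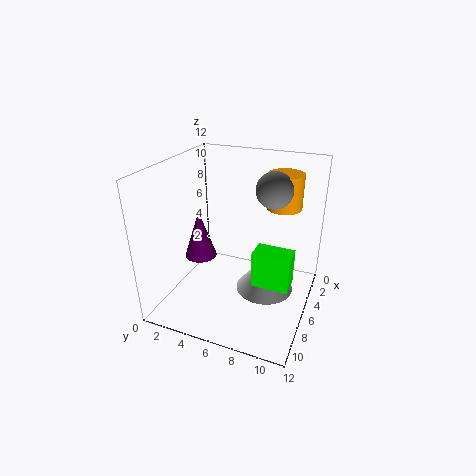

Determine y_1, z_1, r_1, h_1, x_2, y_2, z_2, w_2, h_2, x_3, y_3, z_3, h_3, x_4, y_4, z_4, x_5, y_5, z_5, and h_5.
y_1 = 9; z_1 = 8; r_1 = 1.5; h_1 = 3; x_2 = 9.5; y_2 = 9; z_2 = 5.5; w_2 = 1.5; h_2 = 2.5; x_3 = 9.5; y_3 = 9.5; z_3 = 4.5; h_3 = 2.5; x_4 = 4.5; y_4 = 8.5; z_4 = 10; x_5 = 4.5; y_5 = 1.5; z_5 = 2.5; h_5 = 4.5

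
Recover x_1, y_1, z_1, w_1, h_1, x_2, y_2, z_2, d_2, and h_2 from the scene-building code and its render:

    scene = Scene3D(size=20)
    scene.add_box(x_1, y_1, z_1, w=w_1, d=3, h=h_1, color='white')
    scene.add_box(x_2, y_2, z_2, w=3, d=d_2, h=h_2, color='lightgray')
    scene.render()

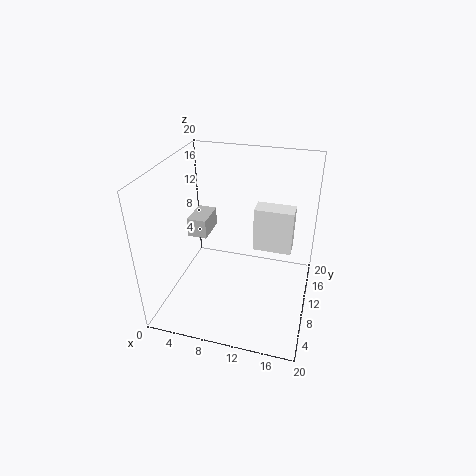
x_1 = 11; y_1 = 15; z_1 = 5; w_1 = 6; h_1 = 7; x_2 = 1; y_2 = 13; z_2 = 7; d_2 = 5; h_2 = 3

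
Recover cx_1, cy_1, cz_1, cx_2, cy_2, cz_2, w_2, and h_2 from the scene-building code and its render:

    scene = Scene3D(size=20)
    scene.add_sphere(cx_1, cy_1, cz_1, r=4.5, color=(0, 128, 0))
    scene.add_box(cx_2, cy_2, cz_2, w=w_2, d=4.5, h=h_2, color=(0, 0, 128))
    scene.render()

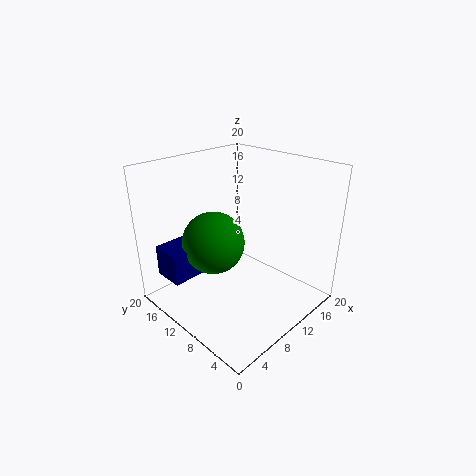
cx_1 = 8.5
cy_1 = 13.5
cz_1 = 8.5
cx_2 = 2
cy_2 = 14
cz_2 = 4
w_2 = 6
h_2 = 4.5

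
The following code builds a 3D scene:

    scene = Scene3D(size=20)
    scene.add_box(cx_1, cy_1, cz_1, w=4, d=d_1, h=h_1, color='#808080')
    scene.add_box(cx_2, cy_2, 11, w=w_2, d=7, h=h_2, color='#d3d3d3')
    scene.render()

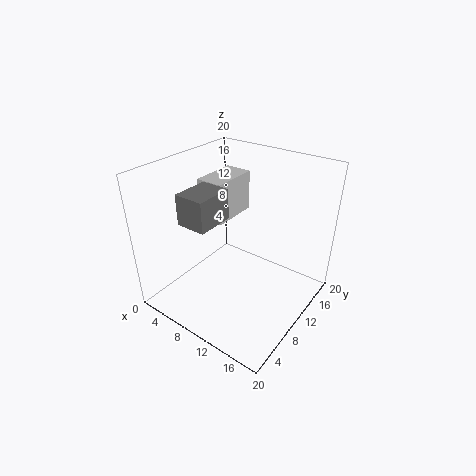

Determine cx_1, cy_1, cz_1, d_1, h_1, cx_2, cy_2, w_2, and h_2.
cx_1 = 6
cy_1 = 3
cz_1 = 14
d_1 = 5
h_1 = 4
cx_2 = 3
cy_2 = 10
w_2 = 4
h_2 = 6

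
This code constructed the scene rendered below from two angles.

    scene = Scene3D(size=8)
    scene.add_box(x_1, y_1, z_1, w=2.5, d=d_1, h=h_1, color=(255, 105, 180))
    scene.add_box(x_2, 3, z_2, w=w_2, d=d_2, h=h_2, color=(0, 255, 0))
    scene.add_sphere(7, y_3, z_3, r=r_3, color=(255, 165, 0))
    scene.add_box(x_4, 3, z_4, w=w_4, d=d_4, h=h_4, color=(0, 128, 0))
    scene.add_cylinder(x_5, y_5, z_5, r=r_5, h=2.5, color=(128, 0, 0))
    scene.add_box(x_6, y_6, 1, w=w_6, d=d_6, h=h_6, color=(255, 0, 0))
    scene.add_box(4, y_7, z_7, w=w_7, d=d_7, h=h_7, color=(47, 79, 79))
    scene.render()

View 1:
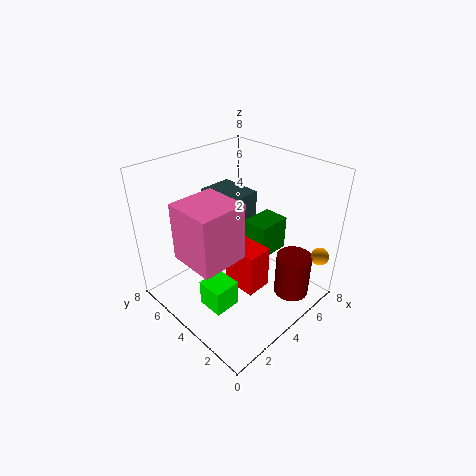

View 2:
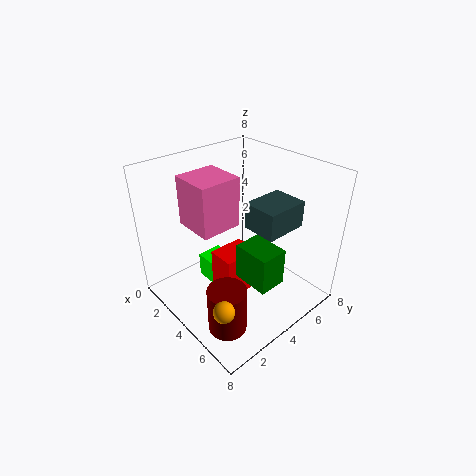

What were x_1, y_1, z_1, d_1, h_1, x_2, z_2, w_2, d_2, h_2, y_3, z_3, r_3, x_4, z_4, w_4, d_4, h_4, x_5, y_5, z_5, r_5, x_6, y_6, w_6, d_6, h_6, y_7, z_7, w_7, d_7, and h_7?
x_1 = 0.5
y_1 = 2.5
z_1 = 4
d_1 = 2.5
h_1 = 3
x_2 = 1.5
z_2 = 0.5
w_2 = 1.5
d_2 = 1.5
h_2 = 1.5
y_3 = 0.5
z_3 = 3
r_3 = 0.5
x_4 = 5
z_4 = 2.5
w_4 = 2
d_4 = 1.5
h_4 = 2
x_5 = 6
y_5 = 1.5
z_5 = 0.5
r_5 = 1
x_6 = 3.5
y_6 = 2.5
w_6 = 1.5
d_6 = 2
h_6 = 2.5
y_7 = 4.5
z_7 = 4.5
w_7 = 2
d_7 = 2.5
h_7 = 1.5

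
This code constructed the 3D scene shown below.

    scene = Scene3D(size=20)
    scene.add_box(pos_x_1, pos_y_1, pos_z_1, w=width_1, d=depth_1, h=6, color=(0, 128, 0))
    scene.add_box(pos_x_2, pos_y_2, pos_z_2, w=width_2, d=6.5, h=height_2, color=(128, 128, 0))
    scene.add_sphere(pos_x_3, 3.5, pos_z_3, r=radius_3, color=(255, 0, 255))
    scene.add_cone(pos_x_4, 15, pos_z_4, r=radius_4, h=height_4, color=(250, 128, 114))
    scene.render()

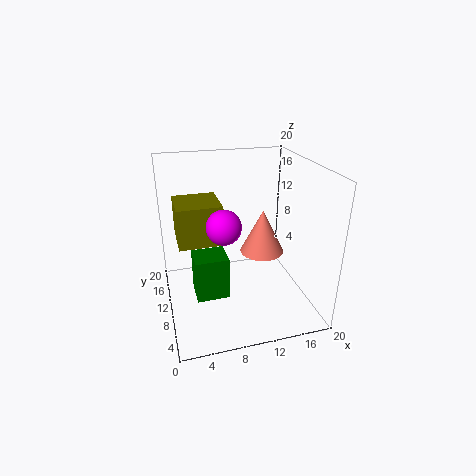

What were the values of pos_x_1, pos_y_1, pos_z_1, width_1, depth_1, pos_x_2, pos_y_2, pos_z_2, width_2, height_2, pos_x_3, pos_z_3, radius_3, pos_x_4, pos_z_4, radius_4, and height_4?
pos_x_1 = 3.5
pos_y_1 = 7
pos_z_1 = 2.5
width_1 = 4.5
depth_1 = 4
pos_x_2 = 2
pos_y_2 = 12
pos_z_2 = 8
width_2 = 6.5
height_2 = 6
pos_x_3 = 6.5
pos_z_3 = 15
radius_3 = 2
pos_x_4 = 15.5
pos_z_4 = 4.5
radius_4 = 3.5
height_4 = 7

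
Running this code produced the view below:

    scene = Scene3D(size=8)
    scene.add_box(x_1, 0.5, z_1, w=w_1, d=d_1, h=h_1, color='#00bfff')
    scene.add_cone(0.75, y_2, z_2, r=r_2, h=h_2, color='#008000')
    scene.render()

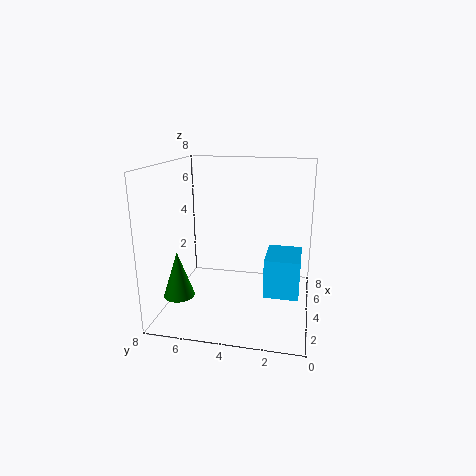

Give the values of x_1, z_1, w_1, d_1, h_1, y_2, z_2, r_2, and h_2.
x_1 = 1.75, z_1 = 1.75, w_1 = 2.25, d_1 = 1.75, h_1 = 2, y_2 = 6.25, z_2 = 2, r_2 = 0.75, h_2 = 2.25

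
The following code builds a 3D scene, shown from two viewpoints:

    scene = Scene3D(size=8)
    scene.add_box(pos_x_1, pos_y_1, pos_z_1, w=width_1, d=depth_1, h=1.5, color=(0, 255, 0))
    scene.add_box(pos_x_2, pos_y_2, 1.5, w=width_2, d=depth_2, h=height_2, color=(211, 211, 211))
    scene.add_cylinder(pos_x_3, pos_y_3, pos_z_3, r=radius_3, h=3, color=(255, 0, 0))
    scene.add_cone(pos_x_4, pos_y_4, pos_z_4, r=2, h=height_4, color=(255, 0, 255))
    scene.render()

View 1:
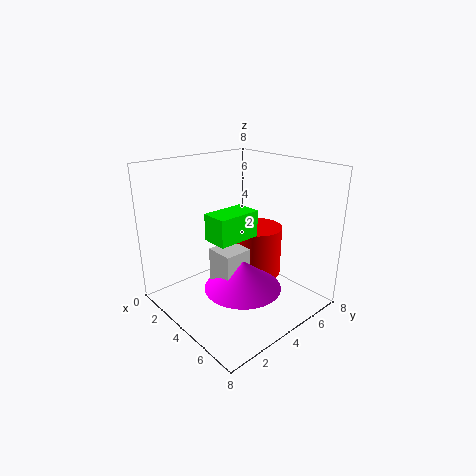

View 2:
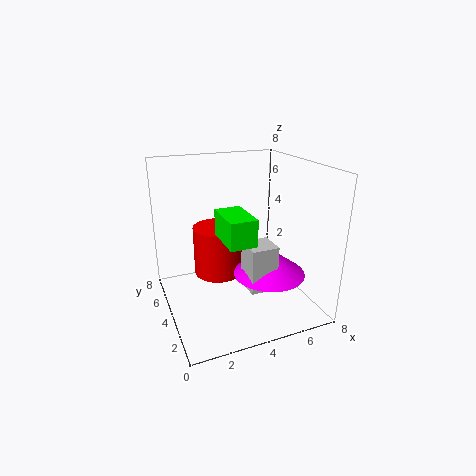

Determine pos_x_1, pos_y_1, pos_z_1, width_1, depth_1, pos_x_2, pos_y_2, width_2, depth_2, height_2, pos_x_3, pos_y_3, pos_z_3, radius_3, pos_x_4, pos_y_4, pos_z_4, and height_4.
pos_x_1 = 3
pos_y_1 = 2.5
pos_z_1 = 4
width_1 = 1.5
depth_1 = 2.5
pos_x_2 = 4
pos_y_2 = 2
width_2 = 1.5
depth_2 = 1.5
height_2 = 2.5
pos_x_3 = 3.5
pos_y_3 = 6
pos_z_3 = 1
radius_3 = 1.5
pos_x_4 = 5.5
pos_y_4 = 3
pos_z_4 = 2
height_4 = 1.5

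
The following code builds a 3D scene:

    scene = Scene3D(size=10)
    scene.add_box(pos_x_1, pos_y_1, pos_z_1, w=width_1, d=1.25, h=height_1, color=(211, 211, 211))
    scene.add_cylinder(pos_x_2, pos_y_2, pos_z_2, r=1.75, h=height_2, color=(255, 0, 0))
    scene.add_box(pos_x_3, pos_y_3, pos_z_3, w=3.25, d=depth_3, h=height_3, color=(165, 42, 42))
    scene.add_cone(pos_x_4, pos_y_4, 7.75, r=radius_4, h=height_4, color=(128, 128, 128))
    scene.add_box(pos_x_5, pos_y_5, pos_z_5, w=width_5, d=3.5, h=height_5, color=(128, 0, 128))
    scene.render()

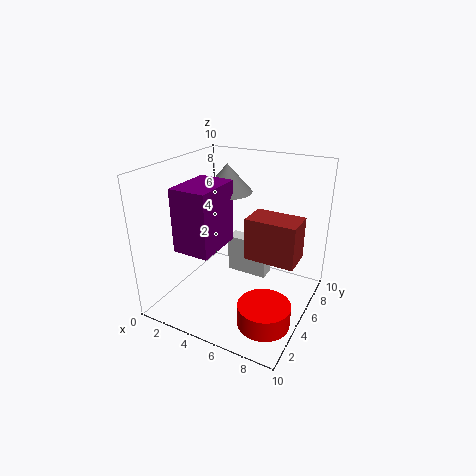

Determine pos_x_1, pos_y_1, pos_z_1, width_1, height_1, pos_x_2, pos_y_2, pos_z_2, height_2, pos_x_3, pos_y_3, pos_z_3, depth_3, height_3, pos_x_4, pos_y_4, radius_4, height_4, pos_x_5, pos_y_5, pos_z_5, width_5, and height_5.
pos_x_1 = 2.75; pos_y_1 = 7.5; pos_z_1 = 0.5; width_1 = 3.25; height_1 = 3; pos_x_2 = 8; pos_y_2 = 3; pos_z_2 = 0.25; height_2 = 1.5; pos_x_3 = 6.25; pos_y_3 = 3.5; pos_z_3 = 4.5; depth_3 = 2; height_3 = 2.75; pos_x_4 = 3.5; pos_y_4 = 6.25; radius_4 = 1.75; height_4 = 2; pos_x_5 = 2; pos_y_5 = 1.75; pos_z_5 = 4.75; width_5 = 2.5; height_5 = 4.25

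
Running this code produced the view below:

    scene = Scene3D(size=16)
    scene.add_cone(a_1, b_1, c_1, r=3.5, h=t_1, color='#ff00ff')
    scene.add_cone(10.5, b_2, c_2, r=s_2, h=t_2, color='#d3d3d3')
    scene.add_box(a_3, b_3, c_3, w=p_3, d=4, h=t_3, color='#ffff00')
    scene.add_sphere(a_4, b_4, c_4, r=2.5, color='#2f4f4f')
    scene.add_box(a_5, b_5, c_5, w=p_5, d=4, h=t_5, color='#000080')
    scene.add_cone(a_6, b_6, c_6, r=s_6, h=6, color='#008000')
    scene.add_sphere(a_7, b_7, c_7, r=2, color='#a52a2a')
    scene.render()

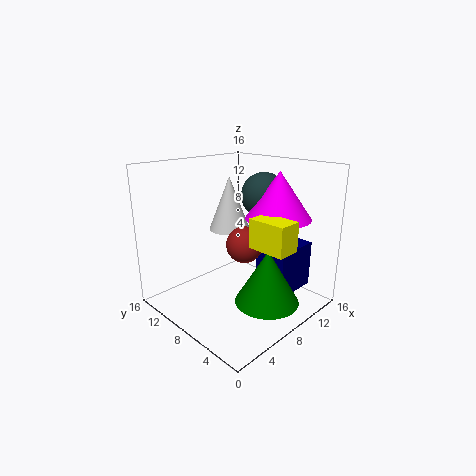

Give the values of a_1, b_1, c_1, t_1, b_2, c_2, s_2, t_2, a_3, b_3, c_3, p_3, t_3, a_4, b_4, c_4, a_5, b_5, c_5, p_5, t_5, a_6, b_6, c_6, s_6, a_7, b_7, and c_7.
a_1 = 10.5, b_1 = 4.5, c_1 = 10.5, t_1 = 5, b_2 = 12, c_2 = 7.5, s_2 = 2.5, t_2 = 6.5, a_3 = 6, b_3 = 0.5, c_3 = 8.5, p_3 = 2.5, t_3 = 3, a_4 = 11, b_4 = 7, c_4 = 12.5, a_5 = 10.5, b_5 = 3.5, c_5 = 1, p_5 = 5.5, t_5 = 5.5, a_6 = 8.5, b_6 = 4, c_6 = 1.5, s_6 = 3.5, a_7 = 8, b_7 = 7, c_7 = 7.5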